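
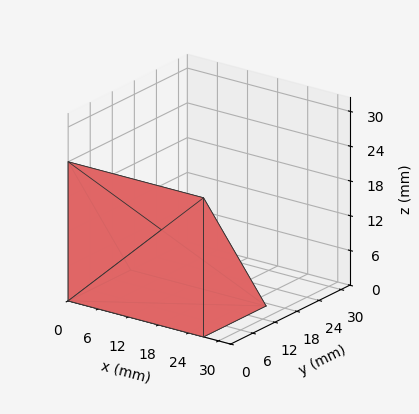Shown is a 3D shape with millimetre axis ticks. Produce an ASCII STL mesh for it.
Reading the render: the shape is a wedge (ramp): 27 × 17 mm base, rising to 24 mm along the y=0 edge and sloping linearly to z=0 at y=17 (dimensions read to the nearest mm from the axis ticks). For the STL, each face is triangulated and given an outward normal.

solid part
  facet normal 0.0000 0.0000 -1.0000
    outer loop
      vertex 27.000 17.000 0.000
      vertex 27.000 0.000 0.000
      vertex 0.000 0.000 0.000
    endloop
  endfacet
  facet normal 0.0000 0.0000 -1.0000
    outer loop
      vertex 0.000 17.000 0.000
      vertex 27.000 17.000 0.000
      vertex 0.000 0.000 0.000
    endloop
  endfacet
  facet normal 0.0000 -1.0000 0.0000
    outer loop
      vertex 0.000 0.000 0.000
      vertex 27.000 0.000 0.000
      vertex 27.000 0.000 24.000
    endloop
  endfacet
  facet normal 0.0000 -1.0000 0.0000
    outer loop
      vertex 0.000 0.000 0.000
      vertex 27.000 0.000 24.000
      vertex 0.000 0.000 24.000
    endloop
  endfacet
  facet normal 0.0000 0.8160 0.5780
    outer loop
      vertex 0.000 0.000 24.000
      vertex 27.000 0.000 24.000
      vertex 27.000 17.000 0.000
    endloop
  endfacet
  facet normal 0.0000 0.8160 0.5780
    outer loop
      vertex 0.000 0.000 24.000
      vertex 27.000 17.000 0.000
      vertex 0.000 17.000 0.000
    endloop
  endfacet
  facet normal -1.0000 0.0000 0.0000
    outer loop
      vertex 0.000 0.000 24.000
      vertex 0.000 17.000 0.000
      vertex 0.000 0.000 0.000
    endloop
  endfacet
  facet normal 1.0000 0.0000 0.0000
    outer loop
      vertex 27.000 0.000 0.000
      vertex 27.000 17.000 0.000
      vertex 27.000 0.000 24.000
    endloop
  endfacet
endsolid part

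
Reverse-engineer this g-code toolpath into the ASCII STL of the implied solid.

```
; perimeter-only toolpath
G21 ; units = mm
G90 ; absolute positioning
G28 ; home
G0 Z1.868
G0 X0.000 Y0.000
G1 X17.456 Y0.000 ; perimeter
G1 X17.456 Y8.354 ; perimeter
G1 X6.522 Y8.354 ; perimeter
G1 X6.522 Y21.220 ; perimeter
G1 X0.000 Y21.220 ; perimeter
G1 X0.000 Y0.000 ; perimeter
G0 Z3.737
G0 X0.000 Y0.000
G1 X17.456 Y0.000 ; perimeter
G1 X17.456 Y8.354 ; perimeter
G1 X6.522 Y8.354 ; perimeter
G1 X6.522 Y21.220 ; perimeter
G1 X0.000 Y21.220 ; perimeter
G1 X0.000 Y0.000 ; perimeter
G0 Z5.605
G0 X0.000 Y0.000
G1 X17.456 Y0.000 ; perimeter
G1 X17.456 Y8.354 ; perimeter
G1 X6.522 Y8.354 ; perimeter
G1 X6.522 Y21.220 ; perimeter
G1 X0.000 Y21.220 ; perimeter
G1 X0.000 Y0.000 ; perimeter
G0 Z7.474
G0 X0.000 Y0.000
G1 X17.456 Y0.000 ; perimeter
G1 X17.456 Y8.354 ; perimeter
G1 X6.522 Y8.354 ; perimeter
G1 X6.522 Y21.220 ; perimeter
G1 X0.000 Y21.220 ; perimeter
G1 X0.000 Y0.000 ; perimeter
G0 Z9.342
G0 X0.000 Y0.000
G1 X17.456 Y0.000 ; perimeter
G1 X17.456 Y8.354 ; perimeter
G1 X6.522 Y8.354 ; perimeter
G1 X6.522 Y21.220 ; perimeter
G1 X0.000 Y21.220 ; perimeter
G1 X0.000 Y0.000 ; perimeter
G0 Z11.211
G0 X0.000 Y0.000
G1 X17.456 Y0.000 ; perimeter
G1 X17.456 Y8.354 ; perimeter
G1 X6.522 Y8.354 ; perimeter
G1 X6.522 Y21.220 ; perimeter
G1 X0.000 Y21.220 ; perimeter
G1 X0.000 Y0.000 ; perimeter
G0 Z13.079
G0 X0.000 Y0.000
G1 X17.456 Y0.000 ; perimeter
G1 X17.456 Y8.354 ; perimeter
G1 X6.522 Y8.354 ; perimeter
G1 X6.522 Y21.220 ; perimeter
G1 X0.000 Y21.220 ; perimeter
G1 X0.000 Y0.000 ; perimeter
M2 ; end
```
solid part
  facet normal 0.0000 0.0000 -1.0000
    outer loop
      vertex 17.456 8.354 0.000
      vertex 17.456 0.000 0.000
      vertex 0.000 0.000 0.000
    endloop
  endfacet
  facet normal 0.0000 0.0000 -1.0000
    outer loop
      vertex 6.522 8.354 0.000
      vertex 17.456 8.354 0.000
      vertex 0.000 0.000 0.000
    endloop
  endfacet
  facet normal 0.0000 0.0000 -1.0000
    outer loop
      vertex 6.522 21.220 0.000
      vertex 6.522 8.354 0.000
      vertex 0.000 0.000 0.000
    endloop
  endfacet
  facet normal 0.0000 0.0000 -1.0000
    outer loop
      vertex 0.000 21.220 0.000
      vertex 6.522 21.220 0.000
      vertex 0.000 0.000 0.000
    endloop
  endfacet
  facet normal 0.0000 0.0000 1.0000
    outer loop
      vertex 0.000 0.000 13.079
      vertex 17.456 0.000 13.079
      vertex 17.456 8.354 13.079
    endloop
  endfacet
  facet normal 0.0000 0.0000 1.0000
    outer loop
      vertex 0.000 0.000 13.079
      vertex 17.456 8.354 13.079
      vertex 6.522 8.354 13.079
    endloop
  endfacet
  facet normal 0.0000 0.0000 1.0000
    outer loop
      vertex 0.000 0.000 13.079
      vertex 6.522 8.354 13.079
      vertex 6.522 21.220 13.079
    endloop
  endfacet
  facet normal 0.0000 0.0000 1.0000
    outer loop
      vertex 0.000 0.000 13.079
      vertex 6.522 21.220 13.079
      vertex 0.000 21.220 13.079
    endloop
  endfacet
  facet normal 0.0000 -1.0000 0.0000
    outer loop
      vertex 0.000 0.000 0.000
      vertex 17.456 0.000 0.000
      vertex 17.456 0.000 13.079
    endloop
  endfacet
  facet normal 0.0000 -1.0000 0.0000
    outer loop
      vertex 0.000 0.000 0.000
      vertex 17.456 0.000 13.079
      vertex 0.000 0.000 13.079
    endloop
  endfacet
  facet normal 1.0000 0.0000 0.0000
    outer loop
      vertex 17.456 0.000 0.000
      vertex 17.456 8.354 0.000
      vertex 17.456 8.354 13.079
    endloop
  endfacet
  facet normal 1.0000 0.0000 0.0000
    outer loop
      vertex 17.456 0.000 0.000
      vertex 17.456 8.354 13.079
      vertex 17.456 0.000 13.079
    endloop
  endfacet
  facet normal 0.0000 1.0000 0.0000
    outer loop
      vertex 17.456 8.354 0.000
      vertex 6.522 8.354 0.000
      vertex 6.522 8.354 13.079
    endloop
  endfacet
  facet normal 0.0000 1.0000 0.0000
    outer loop
      vertex 17.456 8.354 0.000
      vertex 6.522 8.354 13.079
      vertex 17.456 8.354 13.079
    endloop
  endfacet
  facet normal 1.0000 0.0000 0.0000
    outer loop
      vertex 6.522 8.354 0.000
      vertex 6.522 21.220 0.000
      vertex 6.522 21.220 13.079
    endloop
  endfacet
  facet normal 1.0000 0.0000 0.0000
    outer loop
      vertex 6.522 8.354 0.000
      vertex 6.522 21.220 13.079
      vertex 6.522 8.354 13.079
    endloop
  endfacet
  facet normal 0.0000 1.0000 0.0000
    outer loop
      vertex 6.522 21.220 0.000
      vertex 0.000 21.220 0.000
      vertex 0.000 21.220 13.079
    endloop
  endfacet
  facet normal 0.0000 1.0000 0.0000
    outer loop
      vertex 6.522 21.220 0.000
      vertex 0.000 21.220 13.079
      vertex 6.522 21.220 13.079
    endloop
  endfacet
  facet normal -1.0000 0.0000 0.0000
    outer loop
      vertex 0.000 21.220 0.000
      vertex 0.000 0.000 0.000
      vertex 0.000 0.000 13.079
    endloop
  endfacet
  facet normal -1.0000 0.0000 0.0000
    outer loop
      vertex 0.000 21.220 0.000
      vertex 0.000 0.000 13.079
      vertex 0.000 21.220 13.079
    endloop
  endfacet
endsolid part

The G0 Z moves step by Δz≈1.868 mm. Every layer's G1 loop is the same polygon, so the solid is a straight extrusion of it from z=0 to z≈13.1. Closing with flat bottom and top caps and triangulating gives 20 facets — an L-shaped prism: outer 17.5 × 21.2 mm, arm thicknesses ≈ 8.35 mm (horizontal) and 6.52 mm (vertical), extruded 13.1 mm in z.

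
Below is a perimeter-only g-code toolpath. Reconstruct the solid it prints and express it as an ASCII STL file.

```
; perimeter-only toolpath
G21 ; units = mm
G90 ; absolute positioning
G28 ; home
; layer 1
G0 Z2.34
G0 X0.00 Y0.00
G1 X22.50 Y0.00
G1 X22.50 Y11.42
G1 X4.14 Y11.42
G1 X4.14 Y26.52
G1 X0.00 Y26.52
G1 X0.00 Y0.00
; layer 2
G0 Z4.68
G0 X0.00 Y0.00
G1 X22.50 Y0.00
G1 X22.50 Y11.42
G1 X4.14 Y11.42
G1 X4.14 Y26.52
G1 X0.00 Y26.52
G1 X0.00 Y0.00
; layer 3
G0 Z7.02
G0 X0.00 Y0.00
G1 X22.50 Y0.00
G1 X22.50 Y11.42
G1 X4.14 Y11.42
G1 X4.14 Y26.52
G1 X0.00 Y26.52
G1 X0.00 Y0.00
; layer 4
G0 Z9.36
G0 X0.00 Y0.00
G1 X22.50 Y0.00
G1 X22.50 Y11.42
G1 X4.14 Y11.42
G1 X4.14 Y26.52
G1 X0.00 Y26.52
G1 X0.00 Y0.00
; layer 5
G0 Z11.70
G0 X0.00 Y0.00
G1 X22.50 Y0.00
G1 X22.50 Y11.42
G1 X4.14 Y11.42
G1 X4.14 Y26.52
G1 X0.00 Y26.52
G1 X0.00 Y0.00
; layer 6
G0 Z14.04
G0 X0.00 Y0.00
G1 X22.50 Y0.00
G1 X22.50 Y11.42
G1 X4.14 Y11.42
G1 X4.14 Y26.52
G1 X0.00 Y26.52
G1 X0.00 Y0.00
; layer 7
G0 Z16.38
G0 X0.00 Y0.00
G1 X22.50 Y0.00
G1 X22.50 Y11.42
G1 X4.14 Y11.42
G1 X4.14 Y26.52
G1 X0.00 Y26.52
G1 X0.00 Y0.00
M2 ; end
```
solid part
  facet normal 0.0000 0.0000 -1.0000
    outer loop
      vertex 22.50 11.42 0.00
      vertex 22.50 0.00 0.00
      vertex 0.00 0.00 0.00
    endloop
  endfacet
  facet normal 0.0000 0.0000 -1.0000
    outer loop
      vertex 4.14 11.42 0.00
      vertex 22.50 11.42 0.00
      vertex 0.00 0.00 0.00
    endloop
  endfacet
  facet normal 0.0000 0.0000 -1.0000
    outer loop
      vertex 4.14 26.52 0.00
      vertex 4.14 11.42 0.00
      vertex 0.00 0.00 0.00
    endloop
  endfacet
  facet normal 0.0000 0.0000 -1.0000
    outer loop
      vertex 0.00 26.52 0.00
      vertex 4.14 26.52 0.00
      vertex 0.00 0.00 0.00
    endloop
  endfacet
  facet normal 0.0000 0.0000 1.0000
    outer loop
      vertex 0.00 0.00 16.38
      vertex 22.50 0.00 16.38
      vertex 22.50 11.42 16.38
    endloop
  endfacet
  facet normal 0.0000 0.0000 1.0000
    outer loop
      vertex 0.00 0.00 16.38
      vertex 22.50 11.42 16.38
      vertex 4.14 11.42 16.38
    endloop
  endfacet
  facet normal 0.0000 0.0000 1.0000
    outer loop
      vertex 0.00 0.00 16.38
      vertex 4.14 11.42 16.38
      vertex 4.14 26.52 16.38
    endloop
  endfacet
  facet normal 0.0000 0.0000 1.0000
    outer loop
      vertex 0.00 0.00 16.38
      vertex 4.14 26.52 16.38
      vertex 0.00 26.52 16.38
    endloop
  endfacet
  facet normal 0.0000 -1.0000 0.0000
    outer loop
      vertex 0.00 0.00 0.00
      vertex 22.50 0.00 0.00
      vertex 22.50 0.00 16.38
    endloop
  endfacet
  facet normal 0.0000 -1.0000 0.0000
    outer loop
      vertex 0.00 0.00 0.00
      vertex 22.50 0.00 16.38
      vertex 0.00 0.00 16.38
    endloop
  endfacet
  facet normal 1.0000 0.0000 0.0000
    outer loop
      vertex 22.50 0.00 0.00
      vertex 22.50 11.42 0.00
      vertex 22.50 11.42 16.38
    endloop
  endfacet
  facet normal 1.0000 0.0000 0.0000
    outer loop
      vertex 22.50 0.00 0.00
      vertex 22.50 11.42 16.38
      vertex 22.50 0.00 16.38
    endloop
  endfacet
  facet normal 0.0000 1.0000 0.0000
    outer loop
      vertex 22.50 11.42 0.00
      vertex 4.14 11.42 0.00
      vertex 4.14 11.42 16.38
    endloop
  endfacet
  facet normal 0.0000 1.0000 0.0000
    outer loop
      vertex 22.50 11.42 0.00
      vertex 4.14 11.42 16.38
      vertex 22.50 11.42 16.38
    endloop
  endfacet
  facet normal 1.0000 0.0000 0.0000
    outer loop
      vertex 4.14 11.42 0.00
      vertex 4.14 26.52 0.00
      vertex 4.14 26.52 16.38
    endloop
  endfacet
  facet normal 1.0000 0.0000 0.0000
    outer loop
      vertex 4.14 11.42 0.00
      vertex 4.14 26.52 16.38
      vertex 4.14 11.42 16.38
    endloop
  endfacet
  facet normal 0.0000 1.0000 0.0000
    outer loop
      vertex 4.14 26.52 0.00
      vertex 0.00 26.52 0.00
      vertex 0.00 26.52 16.38
    endloop
  endfacet
  facet normal 0.0000 1.0000 0.0000
    outer loop
      vertex 4.14 26.52 0.00
      vertex 0.00 26.52 16.38
      vertex 4.14 26.52 16.38
    endloop
  endfacet
  facet normal -1.0000 0.0000 0.0000
    outer loop
      vertex 0.00 26.52 0.00
      vertex 0.00 0.00 0.00
      vertex 0.00 0.00 16.38
    endloop
  endfacet
  facet normal -1.0000 0.0000 0.0000
    outer loop
      vertex 0.00 26.52 0.00
      vertex 0.00 0.00 16.38
      vertex 0.00 26.52 16.38
    endloop
  endfacet
endsolid part

The G0 Z moves step by Δz≈2.34 mm. Every layer's G1 loop is the same polygon, so the solid is a straight extrusion of it from z=0 to z≈16.4. Closing with flat bottom and top caps and triangulating gives 20 facets — an L-shaped prism: outer 22.5 × 26.5 mm, arm thicknesses ≈ 11.4 mm (horizontal) and 4.14 mm (vertical), extruded 16.4 mm in z.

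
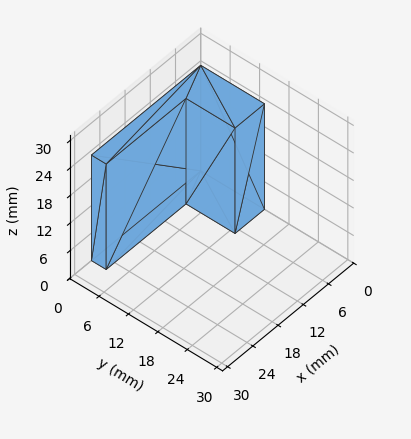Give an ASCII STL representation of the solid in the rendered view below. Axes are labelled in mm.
Reading the render: the shape is an L-shaped prism: outer 26 × 13 mm, arm thicknesses ≈ 3 mm (horizontal) and 7 mm (vertical), extruded 23 mm in z (dimensions read to the nearest mm from the axis ticks). For the STL, each face is triangulated and given an outward normal.

solid part
  facet normal 0.0000 0.0000 -1.0000
    outer loop
      vertex 26.0 3.0 0.0
      vertex 26.0 0.0 0.0
      vertex 0.0 0.0 0.0
    endloop
  endfacet
  facet normal 0.0000 0.0000 -1.0000
    outer loop
      vertex 7.0 3.0 0.0
      vertex 26.0 3.0 0.0
      vertex 0.0 0.0 0.0
    endloop
  endfacet
  facet normal 0.0000 0.0000 -1.0000
    outer loop
      vertex 7.0 13.0 0.0
      vertex 7.0 3.0 0.0
      vertex 0.0 0.0 0.0
    endloop
  endfacet
  facet normal 0.0000 0.0000 -1.0000
    outer loop
      vertex 0.0 13.0 0.0
      vertex 7.0 13.0 0.0
      vertex 0.0 0.0 0.0
    endloop
  endfacet
  facet normal 0.0000 0.0000 1.0000
    outer loop
      vertex 0.0 0.0 23.0
      vertex 26.0 0.0 23.0
      vertex 26.0 3.0 23.0
    endloop
  endfacet
  facet normal 0.0000 0.0000 1.0000
    outer loop
      vertex 0.0 0.0 23.0
      vertex 26.0 3.0 23.0
      vertex 7.0 3.0 23.0
    endloop
  endfacet
  facet normal 0.0000 0.0000 1.0000
    outer loop
      vertex 0.0 0.0 23.0
      vertex 7.0 3.0 23.0
      vertex 7.0 13.0 23.0
    endloop
  endfacet
  facet normal 0.0000 0.0000 1.0000
    outer loop
      vertex 0.0 0.0 23.0
      vertex 7.0 13.0 23.0
      vertex 0.0 13.0 23.0
    endloop
  endfacet
  facet normal 0.0000 -1.0000 0.0000
    outer loop
      vertex 0.0 0.0 0.0
      vertex 26.0 0.0 0.0
      vertex 26.0 0.0 23.0
    endloop
  endfacet
  facet normal 0.0000 -1.0000 0.0000
    outer loop
      vertex 0.0 0.0 0.0
      vertex 26.0 0.0 23.0
      vertex 0.0 0.0 23.0
    endloop
  endfacet
  facet normal 1.0000 0.0000 0.0000
    outer loop
      vertex 26.0 0.0 0.0
      vertex 26.0 3.0 0.0
      vertex 26.0 3.0 23.0
    endloop
  endfacet
  facet normal 1.0000 0.0000 0.0000
    outer loop
      vertex 26.0 0.0 0.0
      vertex 26.0 3.0 23.0
      vertex 26.0 0.0 23.0
    endloop
  endfacet
  facet normal 0.0000 1.0000 0.0000
    outer loop
      vertex 26.0 3.0 0.0
      vertex 7.0 3.0 0.0
      vertex 7.0 3.0 23.0
    endloop
  endfacet
  facet normal 0.0000 1.0000 0.0000
    outer loop
      vertex 26.0 3.0 0.0
      vertex 7.0 3.0 23.0
      vertex 26.0 3.0 23.0
    endloop
  endfacet
  facet normal 1.0000 0.0000 0.0000
    outer loop
      vertex 7.0 3.0 0.0
      vertex 7.0 13.0 0.0
      vertex 7.0 13.0 23.0
    endloop
  endfacet
  facet normal 1.0000 0.0000 0.0000
    outer loop
      vertex 7.0 3.0 0.0
      vertex 7.0 13.0 23.0
      vertex 7.0 3.0 23.0
    endloop
  endfacet
  facet normal 0.0000 1.0000 0.0000
    outer loop
      vertex 7.0 13.0 0.0
      vertex 0.0 13.0 0.0
      vertex 0.0 13.0 23.0
    endloop
  endfacet
  facet normal 0.0000 1.0000 0.0000
    outer loop
      vertex 7.0 13.0 0.0
      vertex 0.0 13.0 23.0
      vertex 7.0 13.0 23.0
    endloop
  endfacet
  facet normal -1.0000 0.0000 0.0000
    outer loop
      vertex 0.0 13.0 0.0
      vertex 0.0 0.0 0.0
      vertex 0.0 0.0 23.0
    endloop
  endfacet
  facet normal -1.0000 0.0000 0.0000
    outer loop
      vertex 0.0 13.0 0.0
      vertex 0.0 0.0 23.0
      vertex 0.0 13.0 23.0
    endloop
  endfacet
endsolid part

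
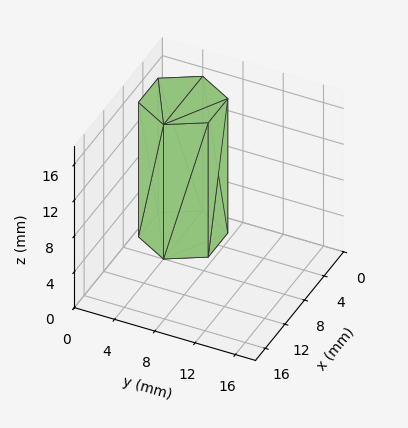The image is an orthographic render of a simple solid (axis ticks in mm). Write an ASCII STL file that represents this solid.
Reading the render: the shape is a regular 6-sided prism (a cylinder approximated with 6 flat sides), circumscribed radius ≈ 4 mm, height ≈ 15 mm (dimensions read to the nearest mm from the axis ticks). For the STL, each face is triangulated and given an outward normal.

solid part
  facet normal 0.0000 0.0000 -1.0000
    outer loop
      vertex 2.000 7.464 0.000
      vertex 6.000 7.464 0.000
      vertex 8.000 4.000 0.000
    endloop
  endfacet
  facet normal 0.0000 0.0000 -1.0000
    outer loop
      vertex 0.000 4.000 0.000
      vertex 2.000 7.464 0.000
      vertex 8.000 4.000 0.000
    endloop
  endfacet
  facet normal 0.0000 0.0000 -1.0000
    outer loop
      vertex 2.000 0.536 0.000
      vertex 0.000 4.000 0.000
      vertex 8.000 4.000 0.000
    endloop
  endfacet
  facet normal 0.0000 0.0000 -1.0000
    outer loop
      vertex 6.000 0.536 0.000
      vertex 2.000 0.536 0.000
      vertex 8.000 4.000 0.000
    endloop
  endfacet
  facet normal 0.0000 0.0000 1.0000
    outer loop
      vertex 8.000 4.000 15.000
      vertex 6.000 7.464 15.000
      vertex 2.000 7.464 15.000
    endloop
  endfacet
  facet normal 0.0000 0.0000 1.0000
    outer loop
      vertex 8.000 4.000 15.000
      vertex 2.000 7.464 15.000
      vertex 0.000 4.000 15.000
    endloop
  endfacet
  facet normal 0.0000 0.0000 1.0000
    outer loop
      vertex 8.000 4.000 15.000
      vertex 0.000 4.000 15.000
      vertex 2.000 0.536 15.000
    endloop
  endfacet
  facet normal 0.0000 0.0000 1.0000
    outer loop
      vertex 8.000 4.000 15.000
      vertex 2.000 0.536 15.000
      vertex 6.000 0.536 15.000
    endloop
  endfacet
  facet normal 0.8660 0.5000 0.0000
    outer loop
      vertex 8.000 4.000 0.000
      vertex 6.000 7.464 0.000
      vertex 6.000 7.464 15.000
    endloop
  endfacet
  facet normal 0.8660 0.5000 0.0000
    outer loop
      vertex 8.000 4.000 0.000
      vertex 6.000 7.464 15.000
      vertex 8.000 4.000 15.000
    endloop
  endfacet
  facet normal 0.0000 1.0000 0.0000
    outer loop
      vertex 6.000 7.464 0.000
      vertex 2.000 7.464 0.000
      vertex 2.000 7.464 15.000
    endloop
  endfacet
  facet normal 0.0000 1.0000 0.0000
    outer loop
      vertex 6.000 7.464 0.000
      vertex 2.000 7.464 15.000
      vertex 6.000 7.464 15.000
    endloop
  endfacet
  facet normal -0.8660 0.5000 0.0000
    outer loop
      vertex 2.000 7.464 0.000
      vertex 0.000 4.000 0.000
      vertex 0.000 4.000 15.000
    endloop
  endfacet
  facet normal -0.8660 0.5000 0.0000
    outer loop
      vertex 2.000 7.464 0.000
      vertex 0.000 4.000 15.000
      vertex 2.000 7.464 15.000
    endloop
  endfacet
  facet normal -0.8660 -0.5000 0.0000
    outer loop
      vertex 0.000 4.000 0.000
      vertex 2.000 0.536 0.000
      vertex 2.000 0.536 15.000
    endloop
  endfacet
  facet normal -0.8660 -0.5000 0.0000
    outer loop
      vertex 0.000 4.000 0.000
      vertex 2.000 0.536 15.000
      vertex 0.000 4.000 15.000
    endloop
  endfacet
  facet normal 0.0000 -1.0000 0.0000
    outer loop
      vertex 2.000 0.536 0.000
      vertex 6.000 0.536 0.000
      vertex 6.000 0.536 15.000
    endloop
  endfacet
  facet normal 0.0000 -1.0000 0.0000
    outer loop
      vertex 2.000 0.536 0.000
      vertex 6.000 0.536 15.000
      vertex 2.000 0.536 15.000
    endloop
  endfacet
  facet normal 0.8660 -0.5000 0.0000
    outer loop
      vertex 6.000 0.536 0.000
      vertex 8.000 4.000 0.000
      vertex 8.000 4.000 15.000
    endloop
  endfacet
  facet normal 0.8660 -0.5000 0.0000
    outer loop
      vertex 6.000 0.536 0.000
      vertex 8.000 4.000 15.000
      vertex 6.000 0.536 15.000
    endloop
  endfacet
endsolid part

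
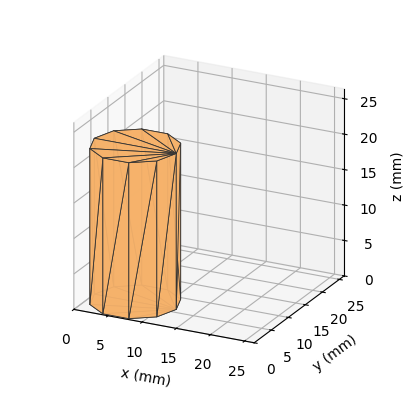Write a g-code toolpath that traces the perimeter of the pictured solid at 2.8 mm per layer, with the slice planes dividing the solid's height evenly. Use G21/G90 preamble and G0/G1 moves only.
Reading the render: the shape is a regular 10-sided prism (a cylinder approximated with 10 flat sides), circumscribed radius ≈ 6 mm, height ≈ 22 mm (dimensions read to the nearest mm from the axis ticks). For the g-code, the solid's height is divided into equal slices at the stated Δz and each level perimeter traced with G1 moves after a G0 lift.

; perimeter-only toolpath
G21 ; units = mm
G90 ; absolute positioning
G28 ; home
; layer 1
G0 Z2.8
G0 X12.0 Y6.0
G1 X10.9 Y9.5
G1 X7.9 Y11.7
G1 X4.1 Y11.7
G1 X1.1 Y9.5
G1 X0.0 Y6.0
G1 X1.1 Y2.5
G1 X4.1 Y0.3
G1 X7.9 Y0.3
G1 X10.9 Y2.5
G1 X12.0 Y6.0
; layer 2
G0 Z5.5
G0 X12.0 Y6.0
G1 X10.9 Y9.5
G1 X7.9 Y11.7
G1 X4.1 Y11.7
G1 X1.1 Y9.5
G1 X0.0 Y6.0
G1 X1.1 Y2.5
G1 X4.1 Y0.3
G1 X7.9 Y0.3
G1 X10.9 Y2.5
G1 X12.0 Y6.0
; layer 3
G0 Z8.2
G0 X12.0 Y6.0
G1 X10.9 Y9.5
G1 X7.9 Y11.7
G1 X4.1 Y11.7
G1 X1.1 Y9.5
G1 X0.0 Y6.0
G1 X1.1 Y2.5
G1 X4.1 Y0.3
G1 X7.9 Y0.3
G1 X10.9 Y2.5
G1 X12.0 Y6.0
; layer 4
G0 Z11.0
G0 X12.0 Y6.0
G1 X10.9 Y9.5
G1 X7.9 Y11.7
G1 X4.1 Y11.7
G1 X1.1 Y9.5
G1 X0.0 Y6.0
G1 X1.1 Y2.5
G1 X4.1 Y0.3
G1 X7.9 Y0.3
G1 X10.9 Y2.5
G1 X12.0 Y6.0
; layer 5
G0 Z13.8
G0 X12.0 Y6.0
G1 X10.9 Y9.5
G1 X7.9 Y11.7
G1 X4.1 Y11.7
G1 X1.1 Y9.5
G1 X0.0 Y6.0
G1 X1.1 Y2.5
G1 X4.1 Y0.3
G1 X7.9 Y0.3
G1 X10.9 Y2.5
G1 X12.0 Y6.0
; layer 6
G0 Z16.5
G0 X12.0 Y6.0
G1 X10.9 Y9.5
G1 X7.9 Y11.7
G1 X4.1 Y11.7
G1 X1.1 Y9.5
G1 X0.0 Y6.0
G1 X1.1 Y2.5
G1 X4.1 Y0.3
G1 X7.9 Y0.3
G1 X10.9 Y2.5
G1 X12.0 Y6.0
; layer 7
G0 Z19.2
G0 X12.0 Y6.0
G1 X10.9 Y9.5
G1 X7.9 Y11.7
G1 X4.1 Y11.7
G1 X1.1 Y9.5
G1 X0.0 Y6.0
G1 X1.1 Y2.5
G1 X4.1 Y0.3
G1 X7.9 Y0.3
G1 X10.9 Y2.5
G1 X12.0 Y6.0
; layer 8
G0 Z22.0
G0 X12.0 Y6.0
G1 X10.9 Y9.5
G1 X7.9 Y11.7
G1 X4.1 Y11.7
G1 X1.1 Y9.5
G1 X0.0 Y6.0
G1 X1.1 Y2.5
G1 X4.1 Y0.3
G1 X7.9 Y0.3
G1 X10.9 Y2.5
G1 X12.0 Y6.0
M2 ; end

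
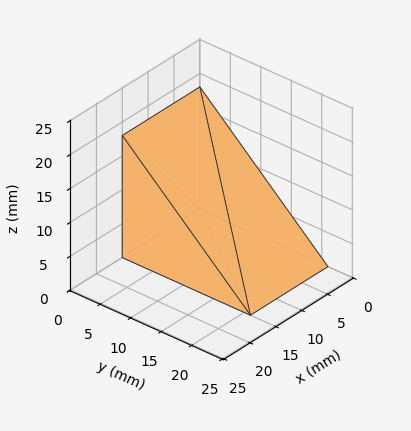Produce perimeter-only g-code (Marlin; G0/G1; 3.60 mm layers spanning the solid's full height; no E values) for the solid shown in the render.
Reading the render: the shape is a wedge (ramp): 15 × 21 mm base, rising to 18 mm along the y=0 edge and sloping linearly to z=0 at y=21 (dimensions read to the nearest mm from the axis ticks). For the g-code, the solid's height is divided into equal slices at the stated Δz and each level perimeter traced with G1 moves after a G0 lift.

; perimeter-only toolpath
G21 ; units = mm
G90 ; absolute positioning
G28 ; home
; layer 1
G0 Z3.60
G0 X0.00 Y0.00
G1 X15.00 Y0.00
G1 X15.00 Y16.80
G1 X0.00 Y16.80
G1 X0.00 Y0.00
; layer 2
G0 Z7.20
G0 X0.00 Y0.00
G1 X15.00 Y0.00
G1 X15.00 Y12.60
G1 X0.00 Y12.60
G1 X0.00 Y0.00
; layer 3
G0 Z10.80
G0 X0.00 Y0.00
G1 X15.00 Y0.00
G1 X15.00 Y8.40
G1 X0.00 Y8.40
G1 X0.00 Y0.00
; layer 4
G0 Z14.40
G0 X0.00 Y0.00
G1 X15.00 Y0.00
G1 X15.00 Y4.20
G1 X0.00 Y4.20
G1 X0.00 Y0.00
M2 ; end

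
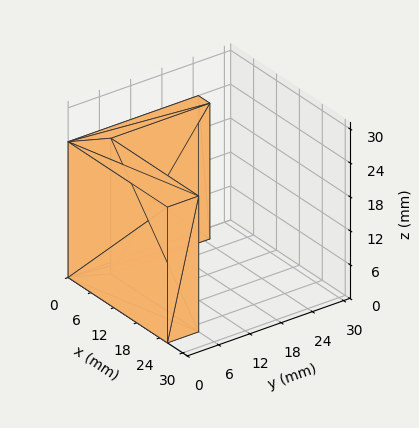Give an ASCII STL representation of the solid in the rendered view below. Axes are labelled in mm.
Reading the render: the shape is an L-shaped prism: outer 26 × 25 mm, arm thicknesses ≈ 6 mm (horizontal) and 3 mm (vertical), extruded 24 mm in z (dimensions read to the nearest mm from the axis ticks). For the STL, each face is triangulated and given an outward normal.

solid part
  facet normal 0.0000 0.0000 -1.0000
    outer loop
      vertex 26.000 6.000 0.000
      vertex 26.000 0.000 0.000
      vertex 0.000 0.000 0.000
    endloop
  endfacet
  facet normal 0.0000 0.0000 -1.0000
    outer loop
      vertex 3.000 6.000 0.000
      vertex 26.000 6.000 0.000
      vertex 0.000 0.000 0.000
    endloop
  endfacet
  facet normal 0.0000 0.0000 -1.0000
    outer loop
      vertex 3.000 25.000 0.000
      vertex 3.000 6.000 0.000
      vertex 0.000 0.000 0.000
    endloop
  endfacet
  facet normal 0.0000 0.0000 -1.0000
    outer loop
      vertex 0.000 25.000 0.000
      vertex 3.000 25.000 0.000
      vertex 0.000 0.000 0.000
    endloop
  endfacet
  facet normal 0.0000 0.0000 1.0000
    outer loop
      vertex 0.000 0.000 24.000
      vertex 26.000 0.000 24.000
      vertex 26.000 6.000 24.000
    endloop
  endfacet
  facet normal 0.0000 0.0000 1.0000
    outer loop
      vertex 0.000 0.000 24.000
      vertex 26.000 6.000 24.000
      vertex 3.000 6.000 24.000
    endloop
  endfacet
  facet normal 0.0000 0.0000 1.0000
    outer loop
      vertex 0.000 0.000 24.000
      vertex 3.000 6.000 24.000
      vertex 3.000 25.000 24.000
    endloop
  endfacet
  facet normal 0.0000 0.0000 1.0000
    outer loop
      vertex 0.000 0.000 24.000
      vertex 3.000 25.000 24.000
      vertex 0.000 25.000 24.000
    endloop
  endfacet
  facet normal 0.0000 -1.0000 0.0000
    outer loop
      vertex 0.000 0.000 0.000
      vertex 26.000 0.000 0.000
      vertex 26.000 0.000 24.000
    endloop
  endfacet
  facet normal 0.0000 -1.0000 0.0000
    outer loop
      vertex 0.000 0.000 0.000
      vertex 26.000 0.000 24.000
      vertex 0.000 0.000 24.000
    endloop
  endfacet
  facet normal 1.0000 0.0000 0.0000
    outer loop
      vertex 26.000 0.000 0.000
      vertex 26.000 6.000 0.000
      vertex 26.000 6.000 24.000
    endloop
  endfacet
  facet normal 1.0000 0.0000 0.0000
    outer loop
      vertex 26.000 0.000 0.000
      vertex 26.000 6.000 24.000
      vertex 26.000 0.000 24.000
    endloop
  endfacet
  facet normal 0.0000 1.0000 0.0000
    outer loop
      vertex 26.000 6.000 0.000
      vertex 3.000 6.000 0.000
      vertex 3.000 6.000 24.000
    endloop
  endfacet
  facet normal 0.0000 1.0000 0.0000
    outer loop
      vertex 26.000 6.000 0.000
      vertex 3.000 6.000 24.000
      vertex 26.000 6.000 24.000
    endloop
  endfacet
  facet normal 1.0000 0.0000 0.0000
    outer loop
      vertex 3.000 6.000 0.000
      vertex 3.000 25.000 0.000
      vertex 3.000 25.000 24.000
    endloop
  endfacet
  facet normal 1.0000 0.0000 0.0000
    outer loop
      vertex 3.000 6.000 0.000
      vertex 3.000 25.000 24.000
      vertex 3.000 6.000 24.000
    endloop
  endfacet
  facet normal 0.0000 1.0000 0.0000
    outer loop
      vertex 3.000 25.000 0.000
      vertex 0.000 25.000 0.000
      vertex 0.000 25.000 24.000
    endloop
  endfacet
  facet normal 0.0000 1.0000 0.0000
    outer loop
      vertex 3.000 25.000 0.000
      vertex 0.000 25.000 24.000
      vertex 3.000 25.000 24.000
    endloop
  endfacet
  facet normal -1.0000 0.0000 0.0000
    outer loop
      vertex 0.000 25.000 0.000
      vertex 0.000 0.000 0.000
      vertex 0.000 0.000 24.000
    endloop
  endfacet
  facet normal -1.0000 0.0000 0.0000
    outer loop
      vertex 0.000 25.000 0.000
      vertex 0.000 0.000 24.000
      vertex 0.000 25.000 24.000
    endloop
  endfacet
endsolid part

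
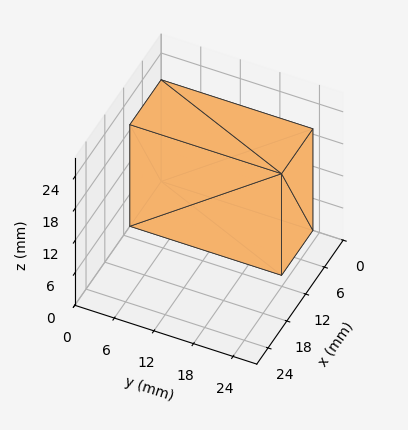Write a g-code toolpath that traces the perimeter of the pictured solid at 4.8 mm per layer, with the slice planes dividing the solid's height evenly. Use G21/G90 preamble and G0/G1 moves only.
Reading the render: the shape is a rectangular box, roughly 10 × 23 mm footprint and 19 mm tall (dimensions read to the nearest mm from the axis ticks). For the g-code, the solid's height is divided into equal slices at the stated Δz and each level perimeter traced with G1 moves after a G0 lift.

; perimeter-only toolpath
G21 ; units = mm
G90 ; absolute positioning
G28 ; home
; layer 1
G0 Z4.8
G0 X0.0 Y0.0
G1 X10.0 Y0.0
G1 X10.0 Y23.0
G1 X0.0 Y23.0
G1 X0.0 Y0.0
; layer 2
G0 Z9.5
G0 X0.0 Y0.0
G1 X10.0 Y0.0
G1 X10.0 Y23.0
G1 X0.0 Y23.0
G1 X0.0 Y0.0
; layer 3
G0 Z14.2
G0 X0.0 Y0.0
G1 X10.0 Y0.0
G1 X10.0 Y23.0
G1 X0.0 Y23.0
G1 X0.0 Y0.0
; layer 4
G0 Z19.0
G0 X0.0 Y0.0
G1 X10.0 Y0.0
G1 X10.0 Y23.0
G1 X0.0 Y23.0
G1 X0.0 Y0.0
M2 ; end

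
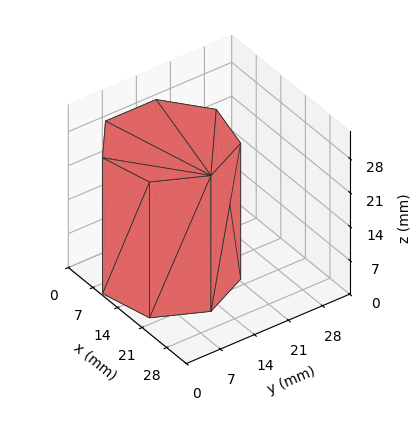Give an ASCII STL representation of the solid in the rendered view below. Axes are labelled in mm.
Reading the render: the shape is a regular 7-sided prism (a cylinder approximated with 7 flat sides), circumscribed radius ≈ 12 mm, height ≈ 28 mm (dimensions read to the nearest mm from the axis ticks). For the STL, each face is triangulated and given an outward normal.

solid part
  facet normal 0.0000 0.0000 -1.0000
    outer loop
      vertex 9.330 23.699 0.000
      vertex 19.482 21.382 0.000
      vertex 24.000 12.000 0.000
    endloop
  endfacet
  facet normal 0.0000 0.0000 -1.0000
    outer loop
      vertex 1.188 17.207 0.000
      vertex 9.330 23.699 0.000
      vertex 24.000 12.000 0.000
    endloop
  endfacet
  facet normal 0.0000 0.0000 -1.0000
    outer loop
      vertex 1.188 6.793 0.000
      vertex 1.188 17.207 0.000
      vertex 24.000 12.000 0.000
    endloop
  endfacet
  facet normal 0.0000 0.0000 -1.0000
    outer loop
      vertex 9.330 0.301 0.000
      vertex 1.188 6.793 0.000
      vertex 24.000 12.000 0.000
    endloop
  endfacet
  facet normal 0.0000 0.0000 -1.0000
    outer loop
      vertex 19.482 2.618 0.000
      vertex 9.330 0.301 0.000
      vertex 24.000 12.000 0.000
    endloop
  endfacet
  facet normal 0.0000 0.0000 1.0000
    outer loop
      vertex 24.000 12.000 28.000
      vertex 19.482 21.382 28.000
      vertex 9.330 23.699 28.000
    endloop
  endfacet
  facet normal 0.0000 0.0000 1.0000
    outer loop
      vertex 24.000 12.000 28.000
      vertex 9.330 23.699 28.000
      vertex 1.188 17.207 28.000
    endloop
  endfacet
  facet normal 0.0000 0.0000 1.0000
    outer loop
      vertex 24.000 12.000 28.000
      vertex 1.188 17.207 28.000
      vertex 1.188 6.793 28.000
    endloop
  endfacet
  facet normal 0.0000 0.0000 1.0000
    outer loop
      vertex 24.000 12.000 28.000
      vertex 1.188 6.793 28.000
      vertex 9.330 0.301 28.000
    endloop
  endfacet
  facet normal 0.0000 0.0000 1.0000
    outer loop
      vertex 24.000 12.000 28.000
      vertex 9.330 0.301 28.000
      vertex 19.482 2.618 28.000
    endloop
  endfacet
  facet normal 0.9010 0.4339 0.0000
    outer loop
      vertex 24.000 12.000 0.000
      vertex 19.482 21.382 0.000
      vertex 19.482 21.382 28.000
    endloop
  endfacet
  facet normal 0.9010 0.4339 0.0000
    outer loop
      vertex 24.000 12.000 0.000
      vertex 19.482 21.382 28.000
      vertex 24.000 12.000 28.000
    endloop
  endfacet
  facet normal 0.2225 0.9749 0.0000
    outer loop
      vertex 19.482 21.382 0.000
      vertex 9.330 23.699 0.000
      vertex 9.330 23.699 28.000
    endloop
  endfacet
  facet normal 0.2225 0.9749 0.0000
    outer loop
      vertex 19.482 21.382 0.000
      vertex 9.330 23.699 28.000
      vertex 19.482 21.382 28.000
    endloop
  endfacet
  facet normal -0.6234 0.7819 0.0000
    outer loop
      vertex 9.330 23.699 0.000
      vertex 1.188 17.207 0.000
      vertex 1.188 17.207 28.000
    endloop
  endfacet
  facet normal -0.6234 0.7819 0.0000
    outer loop
      vertex 9.330 23.699 0.000
      vertex 1.188 17.207 28.000
      vertex 9.330 23.699 28.000
    endloop
  endfacet
  facet normal -1.0000 0.0000 0.0000
    outer loop
      vertex 1.188 17.207 0.000
      vertex 1.188 6.793 0.000
      vertex 1.188 6.793 28.000
    endloop
  endfacet
  facet normal -1.0000 0.0000 0.0000
    outer loop
      vertex 1.188 17.207 0.000
      vertex 1.188 6.793 28.000
      vertex 1.188 17.207 28.000
    endloop
  endfacet
  facet normal -0.6234 -0.7819 0.0000
    outer loop
      vertex 1.188 6.793 0.000
      vertex 9.330 0.301 0.000
      vertex 9.330 0.301 28.000
    endloop
  endfacet
  facet normal -0.6234 -0.7819 0.0000
    outer loop
      vertex 1.188 6.793 0.000
      vertex 9.330 0.301 28.000
      vertex 1.188 6.793 28.000
    endloop
  endfacet
  facet normal 0.2225 -0.9749 0.0000
    outer loop
      vertex 9.330 0.301 0.000
      vertex 19.482 2.618 0.000
      vertex 19.482 2.618 28.000
    endloop
  endfacet
  facet normal 0.2225 -0.9749 0.0000
    outer loop
      vertex 9.330 0.301 0.000
      vertex 19.482 2.618 28.000
      vertex 9.330 0.301 28.000
    endloop
  endfacet
  facet normal 0.9010 -0.4339 0.0000
    outer loop
      vertex 19.482 2.618 0.000
      vertex 24.000 12.000 0.000
      vertex 24.000 12.000 28.000
    endloop
  endfacet
  facet normal 0.9010 -0.4339 0.0000
    outer loop
      vertex 19.482 2.618 0.000
      vertex 24.000 12.000 28.000
      vertex 19.482 2.618 28.000
    endloop
  endfacet
endsolid part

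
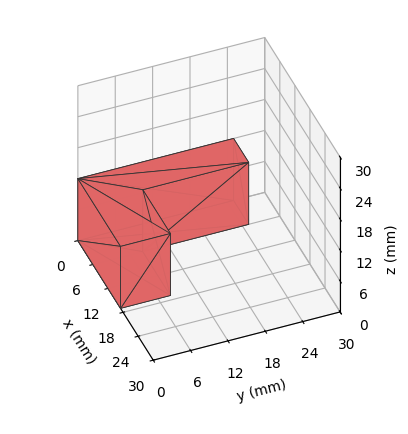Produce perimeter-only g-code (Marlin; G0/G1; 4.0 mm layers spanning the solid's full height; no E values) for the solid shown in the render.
Reading the render: the shape is an L-shaped prism: outer 17 × 25 mm, arm thicknesses ≈ 8 mm (horizontal) and 6 mm (vertical), extruded 12 mm in z (dimensions read to the nearest mm from the axis ticks). For the g-code, the solid's height is divided into equal slices at the stated Δz and each level perimeter traced with G1 moves after a G0 lift.

; perimeter-only toolpath
G21 ; units = mm
G90 ; absolute positioning
G28 ; home
; layer 1
G0 Z4.0
G0 X0.0 Y0.0
G1 X17.0 Y0.0
G1 X17.0 Y8.0
G1 X6.0 Y8.0
G1 X6.0 Y25.0
G1 X0.0 Y25.0
G1 X0.0 Y0.0
; layer 2
G0 Z8.0
G0 X0.0 Y0.0
G1 X17.0 Y0.0
G1 X17.0 Y8.0
G1 X6.0 Y8.0
G1 X6.0 Y25.0
G1 X0.0 Y25.0
G1 X0.0 Y0.0
; layer 3
G0 Z12.0
G0 X0.0 Y0.0
G1 X17.0 Y0.0
G1 X17.0 Y8.0
G1 X6.0 Y8.0
G1 X6.0 Y25.0
G1 X0.0 Y25.0
G1 X0.0 Y0.0
M2 ; end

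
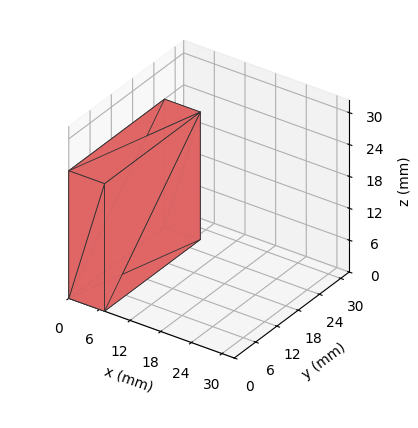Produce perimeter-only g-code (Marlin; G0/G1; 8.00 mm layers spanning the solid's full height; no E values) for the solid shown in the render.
Reading the render: the shape is a rectangular box, roughly 7 × 27 mm footprint and 24 mm tall (dimensions read to the nearest mm from the axis ticks). For the g-code, the solid's height is divided into equal slices at the stated Δz and each level perimeter traced with G1 moves after a G0 lift.

; perimeter-only toolpath
G21 ; units = mm
G90 ; absolute positioning
G28 ; home
; layer 1
G0 Z8.00
G0 X0.00 Y0.00
G1 X7.00 Y0.00
G1 X7.00 Y27.00
G1 X0.00 Y27.00
G1 X0.00 Y0.00
; layer 2
G0 Z16.00
G0 X0.00 Y0.00
G1 X7.00 Y0.00
G1 X7.00 Y27.00
G1 X0.00 Y27.00
G1 X0.00 Y0.00
; layer 3
G0 Z24.00
G0 X0.00 Y0.00
G1 X7.00 Y0.00
G1 X7.00 Y27.00
G1 X0.00 Y27.00
G1 X0.00 Y0.00
M2 ; end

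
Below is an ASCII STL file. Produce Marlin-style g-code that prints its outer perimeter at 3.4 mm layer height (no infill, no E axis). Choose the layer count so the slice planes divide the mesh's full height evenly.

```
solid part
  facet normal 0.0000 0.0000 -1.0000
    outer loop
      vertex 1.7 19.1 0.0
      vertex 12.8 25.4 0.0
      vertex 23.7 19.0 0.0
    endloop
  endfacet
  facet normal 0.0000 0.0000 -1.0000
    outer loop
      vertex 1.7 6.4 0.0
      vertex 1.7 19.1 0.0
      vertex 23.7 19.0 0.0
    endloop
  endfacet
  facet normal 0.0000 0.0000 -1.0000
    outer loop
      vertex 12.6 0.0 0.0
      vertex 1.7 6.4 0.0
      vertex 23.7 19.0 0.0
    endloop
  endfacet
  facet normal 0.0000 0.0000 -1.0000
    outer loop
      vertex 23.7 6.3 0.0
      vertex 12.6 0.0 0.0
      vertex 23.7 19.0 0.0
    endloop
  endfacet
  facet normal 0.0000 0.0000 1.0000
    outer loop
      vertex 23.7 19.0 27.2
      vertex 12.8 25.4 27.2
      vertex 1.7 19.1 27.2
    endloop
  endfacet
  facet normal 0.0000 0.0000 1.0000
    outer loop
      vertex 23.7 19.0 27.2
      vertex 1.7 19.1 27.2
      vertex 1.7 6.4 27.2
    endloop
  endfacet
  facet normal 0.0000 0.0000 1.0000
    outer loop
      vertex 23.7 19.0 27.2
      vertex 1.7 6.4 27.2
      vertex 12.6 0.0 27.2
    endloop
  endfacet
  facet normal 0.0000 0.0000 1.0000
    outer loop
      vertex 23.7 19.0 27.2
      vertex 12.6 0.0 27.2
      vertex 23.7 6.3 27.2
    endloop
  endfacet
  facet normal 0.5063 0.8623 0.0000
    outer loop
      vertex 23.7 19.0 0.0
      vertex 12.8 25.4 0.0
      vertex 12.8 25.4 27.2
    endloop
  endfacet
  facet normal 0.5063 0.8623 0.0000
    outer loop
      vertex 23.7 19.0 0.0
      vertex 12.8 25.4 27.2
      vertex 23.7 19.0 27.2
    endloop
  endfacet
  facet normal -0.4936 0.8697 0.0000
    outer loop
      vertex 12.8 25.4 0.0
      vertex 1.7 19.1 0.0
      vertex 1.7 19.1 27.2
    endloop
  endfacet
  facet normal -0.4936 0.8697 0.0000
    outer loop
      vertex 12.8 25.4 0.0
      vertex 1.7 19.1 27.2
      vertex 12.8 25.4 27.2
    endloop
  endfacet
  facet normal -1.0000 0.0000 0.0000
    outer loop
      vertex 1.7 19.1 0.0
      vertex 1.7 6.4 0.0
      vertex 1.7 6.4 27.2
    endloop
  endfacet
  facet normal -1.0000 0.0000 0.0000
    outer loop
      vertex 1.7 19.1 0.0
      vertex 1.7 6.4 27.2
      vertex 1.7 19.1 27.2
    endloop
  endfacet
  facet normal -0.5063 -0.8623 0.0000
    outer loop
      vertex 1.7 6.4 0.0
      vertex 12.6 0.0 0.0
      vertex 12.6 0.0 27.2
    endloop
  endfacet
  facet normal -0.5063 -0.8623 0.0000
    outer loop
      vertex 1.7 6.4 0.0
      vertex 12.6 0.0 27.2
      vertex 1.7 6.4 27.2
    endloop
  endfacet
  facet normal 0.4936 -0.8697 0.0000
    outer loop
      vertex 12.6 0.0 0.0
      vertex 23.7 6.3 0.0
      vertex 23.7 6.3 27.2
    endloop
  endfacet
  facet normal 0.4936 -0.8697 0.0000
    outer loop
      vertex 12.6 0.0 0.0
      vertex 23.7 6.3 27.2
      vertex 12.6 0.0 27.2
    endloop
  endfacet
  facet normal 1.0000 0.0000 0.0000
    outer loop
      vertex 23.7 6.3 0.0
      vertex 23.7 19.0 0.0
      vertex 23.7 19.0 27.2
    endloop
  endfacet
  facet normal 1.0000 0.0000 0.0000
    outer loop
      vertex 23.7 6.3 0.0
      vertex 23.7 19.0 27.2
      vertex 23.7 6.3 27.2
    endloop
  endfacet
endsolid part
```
; perimeter-only toolpath
G21 ; units = mm
G90 ; absolute positioning
G28 ; home
; layer 1
G0 Z3.4
G0 X23.7 Y19.0
G1 X12.8 Y25.4
G1 X1.7 Y19.1
G1 X1.7 Y6.4
G1 X12.6 Y0.0
G1 X23.7 Y6.3
G1 X23.7 Y19.0
; layer 2
G0 Z6.8
G0 X23.7 Y19.0
G1 X12.8 Y25.4
G1 X1.7 Y19.1
G1 X1.7 Y6.4
G1 X12.6 Y0.0
G1 X23.7 Y6.3
G1 X23.7 Y19.0
; layer 3
G0 Z10.2
G0 X23.7 Y19.0
G1 X12.8 Y25.4
G1 X1.7 Y19.1
G1 X1.7 Y6.4
G1 X12.6 Y0.0
G1 X23.7 Y6.3
G1 X23.7 Y19.0
; layer 4
G0 Z13.6
G0 X23.7 Y19.0
G1 X12.8 Y25.4
G1 X1.7 Y19.1
G1 X1.7 Y6.4
G1 X12.6 Y0.0
G1 X23.7 Y6.3
G1 X23.7 Y19.0
; layer 5
G0 Z17.0
G0 X23.7 Y19.0
G1 X12.8 Y25.4
G1 X1.7 Y19.1
G1 X1.7 Y6.4
G1 X12.6 Y0.0
G1 X23.7 Y6.3
G1 X23.7 Y19.0
; layer 6
G0 Z20.4
G0 X23.7 Y19.0
G1 X12.8 Y25.4
G1 X1.7 Y19.1
G1 X1.7 Y6.4
G1 X12.6 Y0.0
G1 X23.7 Y6.3
G1 X23.7 Y19.0
; layer 7
G0 Z23.8
G0 X23.7 Y19.0
G1 X12.8 Y25.4
G1 X1.7 Y19.1
G1 X1.7 Y6.4
G1 X12.6 Y0.0
G1 X23.7 Y6.3
G1 X23.7 Y19.0
; layer 8
G0 Z27.2
G0 X23.7 Y19.0
G1 X12.8 Y25.4
G1 X1.7 Y19.1
G1 X1.7 Y6.4
G1 X12.6 Y0.0
G1 X23.7 Y6.3
G1 X23.7 Y19.0
M2 ; end

The solid is a regular 6-sided prism (a cylinder approximated with 6 flat sides), circumscribed radius ≈ 12.7 mm, height ≈ 27.2 mm. Slicing at Δz = 3.4 mm — 8 equal slices spanning the solid's height, so layer i sits at z = i·h/8 — gives 8 non-empty perimeters. Each is a 6-segment closed polygon; G0 lifts to the layer z and rapids to the start vertex, then G1 traces the edges.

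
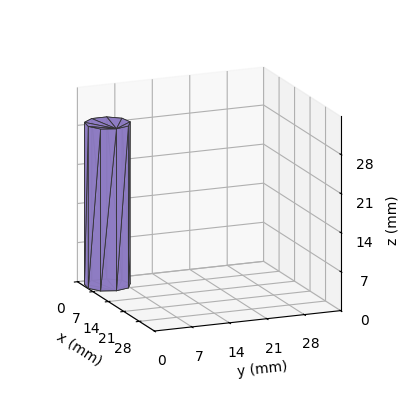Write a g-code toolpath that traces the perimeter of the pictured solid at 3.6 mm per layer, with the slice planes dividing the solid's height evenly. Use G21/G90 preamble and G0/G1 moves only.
Reading the render: the shape is a regular 9-sided prism (a cylinder approximated with 9 flat sides), circumscribed radius ≈ 4 mm, height ≈ 29 mm (dimensions read to the nearest mm from the axis ticks). For the g-code, the solid's height is divided into equal slices at the stated Δz and each level perimeter traced with G1 moves after a G0 lift.

; perimeter-only toolpath
G21 ; units = mm
G90 ; absolute positioning
G28 ; home
; layer 1
G0 Z3.6
G0 X8.0 Y4.0
G1 X7.1 Y6.6
G1 X4.7 Y7.9
G1 X2.0 Y7.5
G1 X0.2 Y5.4
G1 X0.2 Y2.6
G1 X2.0 Y0.5
G1 X4.7 Y0.1
G1 X7.1 Y1.4
G1 X8.0 Y4.0
; layer 2
G0 Z7.2
G0 X8.0 Y4.0
G1 X7.1 Y6.6
G1 X4.7 Y7.9
G1 X2.0 Y7.5
G1 X0.2 Y5.4
G1 X0.2 Y2.6
G1 X2.0 Y0.5
G1 X4.7 Y0.1
G1 X7.1 Y1.4
G1 X8.0 Y4.0
; layer 3
G0 Z10.9
G0 X8.0 Y4.0
G1 X7.1 Y6.6
G1 X4.7 Y7.9
G1 X2.0 Y7.5
G1 X0.2 Y5.4
G1 X0.2 Y2.6
G1 X2.0 Y0.5
G1 X4.7 Y0.1
G1 X7.1 Y1.4
G1 X8.0 Y4.0
; layer 4
G0 Z14.5
G0 X8.0 Y4.0
G1 X7.1 Y6.6
G1 X4.7 Y7.9
G1 X2.0 Y7.5
G1 X0.2 Y5.4
G1 X0.2 Y2.6
G1 X2.0 Y0.5
G1 X4.7 Y0.1
G1 X7.1 Y1.4
G1 X8.0 Y4.0
; layer 5
G0 Z18.1
G0 X8.0 Y4.0
G1 X7.1 Y6.6
G1 X4.7 Y7.9
G1 X2.0 Y7.5
G1 X0.2 Y5.4
G1 X0.2 Y2.6
G1 X2.0 Y0.5
G1 X4.7 Y0.1
G1 X7.1 Y1.4
G1 X8.0 Y4.0
; layer 6
G0 Z21.8
G0 X8.0 Y4.0
G1 X7.1 Y6.6
G1 X4.7 Y7.9
G1 X2.0 Y7.5
G1 X0.2 Y5.4
G1 X0.2 Y2.6
G1 X2.0 Y0.5
G1 X4.7 Y0.1
G1 X7.1 Y1.4
G1 X8.0 Y4.0
; layer 7
G0 Z25.4
G0 X8.0 Y4.0
G1 X7.1 Y6.6
G1 X4.7 Y7.9
G1 X2.0 Y7.5
G1 X0.2 Y5.4
G1 X0.2 Y2.6
G1 X2.0 Y0.5
G1 X4.7 Y0.1
G1 X7.1 Y1.4
G1 X8.0 Y4.0
; layer 8
G0 Z29.0
G0 X8.0 Y4.0
G1 X7.1 Y6.6
G1 X4.7 Y7.9
G1 X2.0 Y7.5
G1 X0.2 Y5.4
G1 X0.2 Y2.6
G1 X2.0 Y0.5
G1 X4.7 Y0.1
G1 X7.1 Y1.4
G1 X8.0 Y4.0
M2 ; end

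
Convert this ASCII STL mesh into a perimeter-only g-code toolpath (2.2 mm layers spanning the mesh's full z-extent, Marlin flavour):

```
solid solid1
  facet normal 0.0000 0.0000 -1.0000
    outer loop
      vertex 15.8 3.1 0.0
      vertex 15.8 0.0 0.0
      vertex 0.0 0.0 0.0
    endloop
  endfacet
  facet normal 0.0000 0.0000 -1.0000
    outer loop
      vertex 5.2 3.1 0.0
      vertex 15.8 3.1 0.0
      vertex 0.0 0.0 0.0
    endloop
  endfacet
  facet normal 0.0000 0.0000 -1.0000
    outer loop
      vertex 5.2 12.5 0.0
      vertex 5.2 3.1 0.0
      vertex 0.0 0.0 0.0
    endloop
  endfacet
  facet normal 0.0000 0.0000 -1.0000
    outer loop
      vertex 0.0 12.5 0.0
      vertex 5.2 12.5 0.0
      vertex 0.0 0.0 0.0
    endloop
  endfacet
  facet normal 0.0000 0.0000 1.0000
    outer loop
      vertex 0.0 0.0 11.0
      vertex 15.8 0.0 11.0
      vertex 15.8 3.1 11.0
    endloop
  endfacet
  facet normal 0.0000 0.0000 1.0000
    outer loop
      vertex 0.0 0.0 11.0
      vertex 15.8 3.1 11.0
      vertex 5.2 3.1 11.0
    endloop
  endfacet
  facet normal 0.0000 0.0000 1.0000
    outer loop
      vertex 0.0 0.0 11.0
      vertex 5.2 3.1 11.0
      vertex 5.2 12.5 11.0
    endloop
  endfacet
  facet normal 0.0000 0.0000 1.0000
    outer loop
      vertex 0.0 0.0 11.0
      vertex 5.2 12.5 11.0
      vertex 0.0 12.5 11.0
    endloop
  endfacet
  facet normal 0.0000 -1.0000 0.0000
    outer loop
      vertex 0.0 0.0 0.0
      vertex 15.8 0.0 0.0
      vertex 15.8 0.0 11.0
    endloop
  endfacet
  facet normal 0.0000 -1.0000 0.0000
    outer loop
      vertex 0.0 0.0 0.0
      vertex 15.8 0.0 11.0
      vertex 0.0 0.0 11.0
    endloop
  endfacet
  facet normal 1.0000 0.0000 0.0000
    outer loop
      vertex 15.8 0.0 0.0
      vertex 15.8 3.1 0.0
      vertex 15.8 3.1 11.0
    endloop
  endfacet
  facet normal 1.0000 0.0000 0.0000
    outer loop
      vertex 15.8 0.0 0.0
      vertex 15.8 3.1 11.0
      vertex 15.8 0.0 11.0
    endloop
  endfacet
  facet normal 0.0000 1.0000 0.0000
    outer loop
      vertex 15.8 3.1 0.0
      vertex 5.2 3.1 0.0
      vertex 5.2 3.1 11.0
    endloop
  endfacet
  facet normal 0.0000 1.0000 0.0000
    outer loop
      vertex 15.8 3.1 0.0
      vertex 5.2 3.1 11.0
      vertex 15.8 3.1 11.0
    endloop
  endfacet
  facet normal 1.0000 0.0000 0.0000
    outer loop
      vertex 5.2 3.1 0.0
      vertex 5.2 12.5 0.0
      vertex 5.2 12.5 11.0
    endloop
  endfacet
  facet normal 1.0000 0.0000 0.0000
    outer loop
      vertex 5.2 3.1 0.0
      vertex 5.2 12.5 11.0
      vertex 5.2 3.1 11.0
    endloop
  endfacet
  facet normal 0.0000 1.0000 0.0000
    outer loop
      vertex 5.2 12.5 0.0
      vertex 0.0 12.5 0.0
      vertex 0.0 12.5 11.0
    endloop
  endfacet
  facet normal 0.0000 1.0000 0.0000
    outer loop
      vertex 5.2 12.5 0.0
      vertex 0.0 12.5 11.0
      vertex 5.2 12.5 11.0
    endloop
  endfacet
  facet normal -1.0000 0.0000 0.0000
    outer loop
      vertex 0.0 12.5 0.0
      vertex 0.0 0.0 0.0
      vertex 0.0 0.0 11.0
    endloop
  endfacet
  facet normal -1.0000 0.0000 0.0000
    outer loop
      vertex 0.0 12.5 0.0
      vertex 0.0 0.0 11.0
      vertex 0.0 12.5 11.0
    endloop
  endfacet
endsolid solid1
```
; perimeter-only toolpath
G21 ; units = mm
G90 ; absolute positioning
G28 ; home
; layer 1
G0 Z2.2
G0 X0.0 Y0.0
G1 X15.8 Y0.0
G1 X15.8 Y3.1
G1 X5.2 Y3.1
G1 X5.2 Y12.5
G1 X0.0 Y12.5
G1 X0.0 Y0.0
; layer 2
G0 Z4.4
G0 X0.0 Y0.0
G1 X15.8 Y0.0
G1 X15.8 Y3.1
G1 X5.2 Y3.1
G1 X5.2 Y12.5
G1 X0.0 Y12.5
G1 X0.0 Y0.0
; layer 3
G0 Z6.6
G0 X0.0 Y0.0
G1 X15.8 Y0.0
G1 X15.8 Y3.1
G1 X5.2 Y3.1
G1 X5.2 Y12.5
G1 X0.0 Y12.5
G1 X0.0 Y0.0
; layer 4
G0 Z8.8
G0 X0.0 Y0.0
G1 X15.8 Y0.0
G1 X15.8 Y3.1
G1 X5.2 Y3.1
G1 X5.2 Y12.5
G1 X0.0 Y12.5
G1 X0.0 Y0.0
; layer 5
G0 Z11.0
G0 X0.0 Y0.0
G1 X15.8 Y0.0
G1 X15.8 Y3.1
G1 X5.2 Y3.1
G1 X5.2 Y12.5
G1 X0.0 Y12.5
G1 X0.0 Y0.0
M2 ; end

The solid is an L-shaped prism: outer 15.8 × 12.5 mm, arm thicknesses ≈ 3.1 mm (horizontal) and 5.2 mm (vertical), extruded 11 mm in z. Slicing at Δz = 2.2 mm — 5 equal slices spanning the solid's height, so layer i sits at z = i·h/5 — gives 5 non-empty perimeters. Each is a 6-segment closed polygon; G0 lifts to the layer z and rapids to the start vertex, then G1 traces the edges.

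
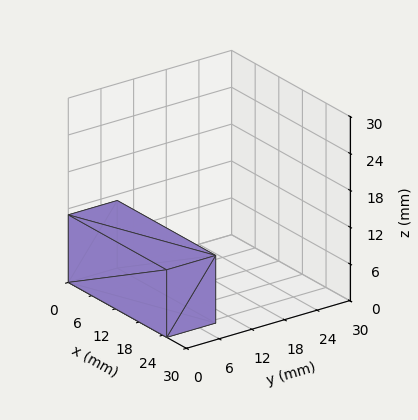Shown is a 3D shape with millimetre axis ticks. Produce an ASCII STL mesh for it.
Reading the render: the shape is a rectangular box, roughly 25 × 9 mm footprint and 11 mm tall (dimensions read to the nearest mm from the axis ticks). For the STL, each face is triangulated and given an outward normal.

solid part
  facet normal 0.0000 0.0000 -1.0000
    outer loop
      vertex 25.000 9.000 0.000
      vertex 25.000 0.000 0.000
      vertex 0.000 0.000 0.000
    endloop
  endfacet
  facet normal 0.0000 0.0000 -1.0000
    outer loop
      vertex 0.000 9.000 0.000
      vertex 25.000 9.000 0.000
      vertex 0.000 0.000 0.000
    endloop
  endfacet
  facet normal 0.0000 0.0000 1.0000
    outer loop
      vertex 0.000 0.000 11.000
      vertex 25.000 0.000 11.000
      vertex 25.000 9.000 11.000
    endloop
  endfacet
  facet normal 0.0000 0.0000 1.0000
    outer loop
      vertex 0.000 0.000 11.000
      vertex 25.000 9.000 11.000
      vertex 0.000 9.000 11.000
    endloop
  endfacet
  facet normal 0.0000 -1.0000 0.0000
    outer loop
      vertex 0.000 0.000 0.000
      vertex 25.000 0.000 0.000
      vertex 25.000 0.000 11.000
    endloop
  endfacet
  facet normal 0.0000 -1.0000 0.0000
    outer loop
      vertex 0.000 0.000 0.000
      vertex 25.000 0.000 11.000
      vertex 0.000 0.000 11.000
    endloop
  endfacet
  facet normal 0.0000 1.0000 0.0000
    outer loop
      vertex 25.000 9.000 11.000
      vertex 25.000 9.000 0.000
      vertex 0.000 9.000 0.000
    endloop
  endfacet
  facet normal 0.0000 1.0000 0.0000
    outer loop
      vertex 0.000 9.000 11.000
      vertex 25.000 9.000 11.000
      vertex 0.000 9.000 0.000
    endloop
  endfacet
  facet normal -1.0000 0.0000 0.0000
    outer loop
      vertex 0.000 9.000 11.000
      vertex 0.000 9.000 0.000
      vertex 0.000 0.000 0.000
    endloop
  endfacet
  facet normal -1.0000 0.0000 0.0000
    outer loop
      vertex 0.000 0.000 11.000
      vertex 0.000 9.000 11.000
      vertex 0.000 0.000 0.000
    endloop
  endfacet
  facet normal 1.0000 0.0000 0.0000
    outer loop
      vertex 25.000 0.000 0.000
      vertex 25.000 9.000 0.000
      vertex 25.000 9.000 11.000
    endloop
  endfacet
  facet normal 1.0000 0.0000 0.0000
    outer loop
      vertex 25.000 0.000 0.000
      vertex 25.000 9.000 11.000
      vertex 25.000 0.000 11.000
    endloop
  endfacet
endsolid part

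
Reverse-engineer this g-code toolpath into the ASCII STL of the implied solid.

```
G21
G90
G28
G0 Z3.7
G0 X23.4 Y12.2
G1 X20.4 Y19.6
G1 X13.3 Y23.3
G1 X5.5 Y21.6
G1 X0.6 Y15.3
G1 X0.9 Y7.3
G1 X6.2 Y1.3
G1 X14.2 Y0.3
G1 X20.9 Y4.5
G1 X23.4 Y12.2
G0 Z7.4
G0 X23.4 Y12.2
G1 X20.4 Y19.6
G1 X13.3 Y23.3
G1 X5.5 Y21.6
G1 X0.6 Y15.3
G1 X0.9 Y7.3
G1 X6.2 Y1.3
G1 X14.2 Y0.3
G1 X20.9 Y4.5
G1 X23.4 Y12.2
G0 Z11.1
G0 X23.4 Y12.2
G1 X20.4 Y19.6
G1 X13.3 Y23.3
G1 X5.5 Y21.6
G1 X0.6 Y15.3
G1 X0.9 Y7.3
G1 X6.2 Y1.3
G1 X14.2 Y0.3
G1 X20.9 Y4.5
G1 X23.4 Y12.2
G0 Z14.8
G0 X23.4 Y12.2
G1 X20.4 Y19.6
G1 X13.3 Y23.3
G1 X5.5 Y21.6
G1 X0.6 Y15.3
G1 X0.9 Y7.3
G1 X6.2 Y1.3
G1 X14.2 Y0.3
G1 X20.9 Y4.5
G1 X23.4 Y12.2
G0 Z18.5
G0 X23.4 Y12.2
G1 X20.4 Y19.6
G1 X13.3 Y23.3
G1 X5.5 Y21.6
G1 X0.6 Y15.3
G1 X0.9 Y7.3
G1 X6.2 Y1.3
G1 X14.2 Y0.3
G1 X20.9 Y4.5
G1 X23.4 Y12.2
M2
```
solid part
  facet normal 0.0000 0.0000 -1.0000
    outer loop
      vertex 13.3 23.3 0.0
      vertex 20.4 19.6 0.0
      vertex 23.4 12.2 0.0
    endloop
  endfacet
  facet normal 0.0000 0.0000 -1.0000
    outer loop
      vertex 5.5 21.6 0.0
      vertex 13.3 23.3 0.0
      vertex 23.4 12.2 0.0
    endloop
  endfacet
  facet normal 0.0000 0.0000 -1.0000
    outer loop
      vertex 0.6 15.3 0.0
      vertex 5.5 21.6 0.0
      vertex 23.4 12.2 0.0
    endloop
  endfacet
  facet normal 0.0000 0.0000 -1.0000
    outer loop
      vertex 0.9 7.3 0.0
      vertex 0.6 15.3 0.0
      vertex 23.4 12.2 0.0
    endloop
  endfacet
  facet normal 0.0000 0.0000 -1.0000
    outer loop
      vertex 6.2 1.3 0.0
      vertex 0.9 7.3 0.0
      vertex 23.4 12.2 0.0
    endloop
  endfacet
  facet normal 0.0000 0.0000 -1.0000
    outer loop
      vertex 14.2 0.3 0.0
      vertex 6.2 1.3 0.0
      vertex 23.4 12.2 0.0
    endloop
  endfacet
  facet normal 0.0000 0.0000 -1.0000
    outer loop
      vertex 20.9 4.5 0.0
      vertex 14.2 0.3 0.0
      vertex 23.4 12.2 0.0
    endloop
  endfacet
  facet normal 0.0000 0.0000 1.0000
    outer loop
      vertex 23.4 12.2 18.5
      vertex 20.4 19.6 18.5
      vertex 13.3 23.3 18.5
    endloop
  endfacet
  facet normal 0.0000 0.0000 1.0000
    outer loop
      vertex 23.4 12.2 18.5
      vertex 13.3 23.3 18.5
      vertex 5.5 21.6 18.5
    endloop
  endfacet
  facet normal 0.0000 0.0000 1.0000
    outer loop
      vertex 23.4 12.2 18.5
      vertex 5.5 21.6 18.5
      vertex 0.6 15.3 18.5
    endloop
  endfacet
  facet normal 0.0000 0.0000 1.0000
    outer loop
      vertex 23.4 12.2 18.5
      vertex 0.6 15.3 18.5
      vertex 0.9 7.3 18.5
    endloop
  endfacet
  facet normal 0.0000 0.0000 1.0000
    outer loop
      vertex 23.4 12.2 18.5
      vertex 0.9 7.3 18.5
      vertex 6.2 1.3 18.5
    endloop
  endfacet
  facet normal 0.0000 0.0000 1.0000
    outer loop
      vertex 23.4 12.2 18.5
      vertex 6.2 1.3 18.5
      vertex 14.2 0.3 18.5
    endloop
  endfacet
  facet normal 0.0000 0.0000 1.0000
    outer loop
      vertex 23.4 12.2 18.5
      vertex 14.2 0.3 18.5
      vertex 20.9 4.5 18.5
    endloop
  endfacet
  facet normal 0.9267 0.3757 0.0000
    outer loop
      vertex 23.4 12.2 0.0
      vertex 20.4 19.6 0.0
      vertex 20.4 19.6 18.5
    endloop
  endfacet
  facet normal 0.9267 0.3757 0.0000
    outer loop
      vertex 23.4 12.2 0.0
      vertex 20.4 19.6 18.5
      vertex 23.4 12.2 18.5
    endloop
  endfacet
  facet normal 0.4621 0.8868 0.0000
    outer loop
      vertex 20.4 19.6 0.0
      vertex 13.3 23.3 0.0
      vertex 13.3 23.3 18.5
    endloop
  endfacet
  facet normal 0.4621 0.8868 0.0000
    outer loop
      vertex 20.4 19.6 0.0
      vertex 13.3 23.3 18.5
      vertex 20.4 19.6 18.5
    endloop
  endfacet
  facet normal -0.2129 0.9771 0.0000
    outer loop
      vertex 13.3 23.3 0.0
      vertex 5.5 21.6 0.0
      vertex 5.5 21.6 18.5
    endloop
  endfacet
  facet normal -0.2129 0.9771 0.0000
    outer loop
      vertex 13.3 23.3 0.0
      vertex 5.5 21.6 18.5
      vertex 13.3 23.3 18.5
    endloop
  endfacet
  facet normal -0.7894 0.6139 0.0000
    outer loop
      vertex 5.5 21.6 0.0
      vertex 0.6 15.3 0.0
      vertex 0.6 15.3 18.5
    endloop
  endfacet
  facet normal -0.7894 0.6139 0.0000
    outer loop
      vertex 5.5 21.6 0.0
      vertex 0.6 15.3 18.5
      vertex 5.5 21.6 18.5
    endloop
  endfacet
  facet normal -0.9993 -0.0375 0.0000
    outer loop
      vertex 0.6 15.3 0.0
      vertex 0.9 7.3 0.0
      vertex 0.9 7.3 18.5
    endloop
  endfacet
  facet normal -0.9993 -0.0375 0.0000
    outer loop
      vertex 0.6 15.3 0.0
      vertex 0.9 7.3 18.5
      vertex 0.6 15.3 18.5
    endloop
  endfacet
  facet normal -0.7495 -0.6620 0.0000
    outer loop
      vertex 0.9 7.3 0.0
      vertex 6.2 1.3 0.0
      vertex 6.2 1.3 18.5
    endloop
  endfacet
  facet normal -0.7495 -0.6620 0.0000
    outer loop
      vertex 0.9 7.3 0.0
      vertex 6.2 1.3 18.5
      vertex 0.9 7.3 18.5
    endloop
  endfacet
  facet normal -0.1240 -0.9923 0.0000
    outer loop
      vertex 6.2 1.3 0.0
      vertex 14.2 0.3 0.0
      vertex 14.2 0.3 18.5
    endloop
  endfacet
  facet normal -0.1240 -0.9923 0.0000
    outer loop
      vertex 6.2 1.3 0.0
      vertex 14.2 0.3 18.5
      vertex 6.2 1.3 18.5
    endloop
  endfacet
  facet normal 0.5311 -0.8473 0.0000
    outer loop
      vertex 14.2 0.3 0.0
      vertex 20.9 4.5 0.0
      vertex 20.9 4.5 18.5
    endloop
  endfacet
  facet normal 0.5311 -0.8473 0.0000
    outer loop
      vertex 14.2 0.3 0.0
      vertex 20.9 4.5 18.5
      vertex 14.2 0.3 18.5
    endloop
  endfacet
  facet normal 0.9511 -0.3088 0.0000
    outer loop
      vertex 20.9 4.5 0.0
      vertex 23.4 12.2 0.0
      vertex 23.4 12.2 18.5
    endloop
  endfacet
  facet normal 0.9511 -0.3088 0.0000
    outer loop
      vertex 20.9 4.5 0.0
      vertex 23.4 12.2 18.5
      vertex 20.9 4.5 18.5
    endloop
  endfacet
endsolid part

The G0 Z moves step by Δz≈3.7 mm. Every layer's G1 loop is the same polygon, so the solid is a straight extrusion of it from z=0 to z≈18.5. Closing with flat bottom and top caps and triangulating gives 32 facets — a regular 9-sided prism (a cylinder approximated with 9 flat sides), circumscribed radius ≈ 11.7 mm, height ≈ 18.5 mm.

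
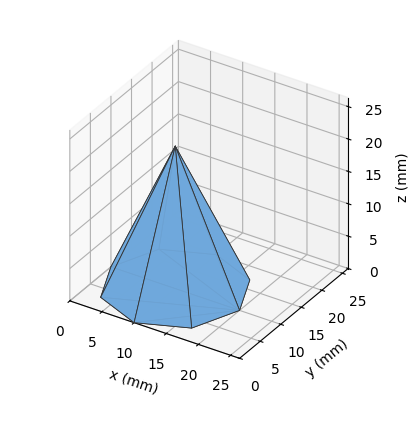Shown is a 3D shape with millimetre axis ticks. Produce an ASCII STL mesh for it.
Reading the render: the shape is a regular 8-sided pyramid, base circumscribed radius ≈ 10 mm, apex at z ≈ 22 mm (dimensions read to the nearest mm from the axis ticks). For the STL, each face is triangulated and given an outward normal.

solid part
  facet normal 0.0000 0.0000 -1.0000
    outer loop
      vertex 10.000 20.000 0.000
      vertex 17.071 17.071 0.000
      vertex 20.000 10.000 0.000
    endloop
  endfacet
  facet normal 0.0000 0.0000 -1.0000
    outer loop
      vertex 2.929 17.071 0.000
      vertex 10.000 20.000 0.000
      vertex 20.000 10.000 0.000
    endloop
  endfacet
  facet normal 0.0000 0.0000 -1.0000
    outer loop
      vertex 0.000 10.000 0.000
      vertex 2.929 17.071 0.000
      vertex 20.000 10.000 0.000
    endloop
  endfacet
  facet normal 0.0000 0.0000 -1.0000
    outer loop
      vertex 2.929 2.929 0.000
      vertex 0.000 10.000 0.000
      vertex 20.000 10.000 0.000
    endloop
  endfacet
  facet normal 0.0000 0.0000 -1.0000
    outer loop
      vertex 10.000 0.000 0.000
      vertex 2.929 2.929 0.000
      vertex 20.000 10.000 0.000
    endloop
  endfacet
  facet normal 0.0000 0.0000 -1.0000
    outer loop
      vertex 17.071 2.929 0.000
      vertex 10.000 0.000 0.000
      vertex 20.000 10.000 0.000
    endloop
  endfacet
  facet normal 0.8518 0.3528 0.3872
    outer loop
      vertex 20.000 10.000 0.000
      vertex 17.071 17.071 0.000
      vertex 10.000 10.000 22.000
    endloop
  endfacet
  facet normal 0.3528 0.8518 0.3872
    outer loop
      vertex 17.071 17.071 0.000
      vertex 10.000 20.000 0.000
      vertex 10.000 10.000 22.000
    endloop
  endfacet
  facet normal -0.3528 0.8518 0.3872
    outer loop
      vertex 10.000 20.000 0.000
      vertex 2.929 17.071 0.000
      vertex 10.000 10.000 22.000
    endloop
  endfacet
  facet normal -0.8518 0.3528 0.3872
    outer loop
      vertex 2.929 17.071 0.000
      vertex 0.000 10.000 0.000
      vertex 10.000 10.000 22.000
    endloop
  endfacet
  facet normal -0.8518 -0.3528 0.3872
    outer loop
      vertex 0.000 10.000 0.000
      vertex 2.929 2.929 0.000
      vertex 10.000 10.000 22.000
    endloop
  endfacet
  facet normal -0.3528 -0.8518 0.3872
    outer loop
      vertex 2.929 2.929 0.000
      vertex 10.000 0.000 0.000
      vertex 10.000 10.000 22.000
    endloop
  endfacet
  facet normal 0.3528 -0.8518 0.3872
    outer loop
      vertex 10.000 0.000 0.000
      vertex 17.071 2.929 0.000
      vertex 10.000 10.000 22.000
    endloop
  endfacet
  facet normal 0.8518 -0.3528 0.3872
    outer loop
      vertex 17.071 2.929 0.000
      vertex 20.000 10.000 0.000
      vertex 10.000 10.000 22.000
    endloop
  endfacet
endsolid part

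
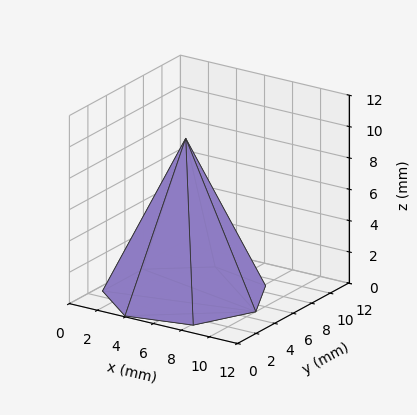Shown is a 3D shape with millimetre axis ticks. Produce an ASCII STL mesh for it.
Reading the render: the shape is a regular 7-sided pyramid, base circumscribed radius ≈ 5 mm, apex at z ≈ 10 mm (dimensions read to the nearest mm from the axis ticks). For the STL, each face is triangulated and given an outward normal.

solid part
  facet normal 0.0000 0.0000 -1.0000
    outer loop
      vertex 3.887 9.875 0.000
      vertex 8.117 8.909 0.000
      vertex 10.000 5.000 0.000
    endloop
  endfacet
  facet normal 0.0000 0.0000 -1.0000
    outer loop
      vertex 0.495 7.169 0.000
      vertex 3.887 9.875 0.000
      vertex 10.000 5.000 0.000
    endloop
  endfacet
  facet normal 0.0000 0.0000 -1.0000
    outer loop
      vertex 0.495 2.831 0.000
      vertex 0.495 7.169 0.000
      vertex 10.000 5.000 0.000
    endloop
  endfacet
  facet normal 0.0000 0.0000 -1.0000
    outer loop
      vertex 3.887 0.125 0.000
      vertex 0.495 2.831 0.000
      vertex 10.000 5.000 0.000
    endloop
  endfacet
  facet normal 0.0000 0.0000 -1.0000
    outer loop
      vertex 8.117 1.091 0.000
      vertex 3.887 0.125 0.000
      vertex 10.000 5.000 0.000
    endloop
  endfacet
  facet normal 0.8214 0.3957 0.4107
    outer loop
      vertex 10.000 5.000 0.000
      vertex 8.117 8.909 0.000
      vertex 5.000 5.000 10.000
    endloop
  endfacet
  facet normal 0.2030 0.8889 0.4107
    outer loop
      vertex 8.117 8.909 0.000
      vertex 3.887 9.875 0.000
      vertex 5.000 5.000 10.000
    endloop
  endfacet
  facet normal -0.5686 0.7127 0.4107
    outer loop
      vertex 3.887 9.875 0.000
      vertex 0.495 7.169 0.000
      vertex 5.000 5.000 10.000
    endloop
  endfacet
  facet normal -0.9118 0.0000 0.4107
    outer loop
      vertex 0.495 7.169 0.000
      vertex 0.495 2.831 0.000
      vertex 5.000 5.000 10.000
    endloop
  endfacet
  facet normal -0.5686 -0.7127 0.4107
    outer loop
      vertex 0.495 2.831 0.000
      vertex 3.887 0.125 0.000
      vertex 5.000 5.000 10.000
    endloop
  endfacet
  facet normal 0.2030 -0.8889 0.4107
    outer loop
      vertex 3.887 0.125 0.000
      vertex 8.117 1.091 0.000
      vertex 5.000 5.000 10.000
    endloop
  endfacet
  facet normal 0.8214 -0.3957 0.4107
    outer loop
      vertex 8.117 1.091 0.000
      vertex 10.000 5.000 0.000
      vertex 5.000 5.000 10.000
    endloop
  endfacet
endsolid part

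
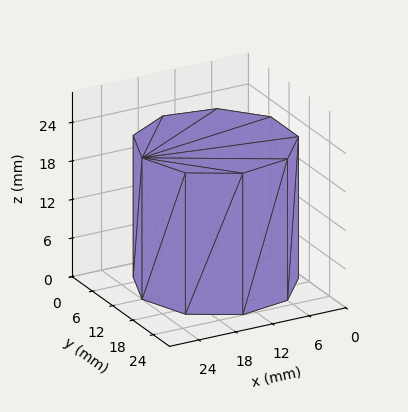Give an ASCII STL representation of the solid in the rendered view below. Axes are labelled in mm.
Reading the render: the shape is a regular 9-sided prism (a cylinder approximated with 9 flat sides), circumscribed radius ≈ 12 mm, height ≈ 22 mm (dimensions read to the nearest mm from the axis ticks). For the STL, each face is triangulated and given an outward normal.

solid part
  facet normal 0.0000 0.0000 -1.0000
    outer loop
      vertex 14.08 23.82 0.00
      vertex 21.19 19.71 0.00
      vertex 24.00 12.00 0.00
    endloop
  endfacet
  facet normal 0.0000 0.0000 -1.0000
    outer loop
      vertex 6.00 22.39 0.00
      vertex 14.08 23.82 0.00
      vertex 24.00 12.00 0.00
    endloop
  endfacet
  facet normal 0.0000 0.0000 -1.0000
    outer loop
      vertex 0.72 16.10 0.00
      vertex 6.00 22.39 0.00
      vertex 24.00 12.00 0.00
    endloop
  endfacet
  facet normal 0.0000 0.0000 -1.0000
    outer loop
      vertex 0.72 7.90 0.00
      vertex 0.72 16.10 0.00
      vertex 24.00 12.00 0.00
    endloop
  endfacet
  facet normal 0.0000 0.0000 -1.0000
    outer loop
      vertex 6.00 1.61 0.00
      vertex 0.72 7.90 0.00
      vertex 24.00 12.00 0.00
    endloop
  endfacet
  facet normal 0.0000 0.0000 -1.0000
    outer loop
      vertex 14.08 0.18 0.00
      vertex 6.00 1.61 0.00
      vertex 24.00 12.00 0.00
    endloop
  endfacet
  facet normal 0.0000 0.0000 -1.0000
    outer loop
      vertex 21.19 4.29 0.00
      vertex 14.08 0.18 0.00
      vertex 24.00 12.00 0.00
    endloop
  endfacet
  facet normal 0.0000 0.0000 1.0000
    outer loop
      vertex 24.00 12.00 22.00
      vertex 21.19 19.71 22.00
      vertex 14.08 23.82 22.00
    endloop
  endfacet
  facet normal 0.0000 0.0000 1.0000
    outer loop
      vertex 24.00 12.00 22.00
      vertex 14.08 23.82 22.00
      vertex 6.00 22.39 22.00
    endloop
  endfacet
  facet normal 0.0000 0.0000 1.0000
    outer loop
      vertex 24.00 12.00 22.00
      vertex 6.00 22.39 22.00
      vertex 0.72 16.10 22.00
    endloop
  endfacet
  facet normal 0.0000 0.0000 1.0000
    outer loop
      vertex 24.00 12.00 22.00
      vertex 0.72 16.10 22.00
      vertex 0.72 7.90 22.00
    endloop
  endfacet
  facet normal 0.0000 0.0000 1.0000
    outer loop
      vertex 24.00 12.00 22.00
      vertex 0.72 7.90 22.00
      vertex 6.00 1.61 22.00
    endloop
  endfacet
  facet normal 0.0000 0.0000 1.0000
    outer loop
      vertex 24.00 12.00 22.00
      vertex 6.00 1.61 22.00
      vertex 14.08 0.18 22.00
    endloop
  endfacet
  facet normal 0.0000 0.0000 1.0000
    outer loop
      vertex 24.00 12.00 22.00
      vertex 14.08 0.18 22.00
      vertex 21.19 4.29 22.00
    endloop
  endfacet
  facet normal 0.9395 0.3424 0.0000
    outer loop
      vertex 24.00 12.00 0.00
      vertex 21.19 19.71 0.00
      vertex 21.19 19.71 22.00
    endloop
  endfacet
  facet normal 0.9395 0.3424 0.0000
    outer loop
      vertex 24.00 12.00 0.00
      vertex 21.19 19.71 22.00
      vertex 24.00 12.00 22.00
    endloop
  endfacet
  facet normal 0.5005 0.8658 0.0000
    outer loop
      vertex 21.19 19.71 0.00
      vertex 14.08 23.82 0.00
      vertex 14.08 23.82 22.00
    endloop
  endfacet
  facet normal 0.5005 0.8658 0.0000
    outer loop
      vertex 21.19 19.71 0.00
      vertex 14.08 23.82 22.00
      vertex 21.19 19.71 22.00
    endloop
  endfacet
  facet normal -0.1743 0.9847 0.0000
    outer loop
      vertex 14.08 23.82 0.00
      vertex 6.00 22.39 0.00
      vertex 6.00 22.39 22.00
    endloop
  endfacet
  facet normal -0.1743 0.9847 0.0000
    outer loop
      vertex 14.08 23.82 0.00
      vertex 6.00 22.39 22.00
      vertex 14.08 23.82 22.00
    endloop
  endfacet
  facet normal -0.7659 0.6429 0.0000
    outer loop
      vertex 6.00 22.39 0.00
      vertex 0.72 16.10 0.00
      vertex 0.72 16.10 22.00
    endloop
  endfacet
  facet normal -0.7659 0.6429 0.0000
    outer loop
      vertex 6.00 22.39 0.00
      vertex 0.72 16.10 22.00
      vertex 6.00 22.39 22.00
    endloop
  endfacet
  facet normal -1.0000 0.0000 0.0000
    outer loop
      vertex 0.72 16.10 0.00
      vertex 0.72 7.90 0.00
      vertex 0.72 7.90 22.00
    endloop
  endfacet
  facet normal -1.0000 0.0000 0.0000
    outer loop
      vertex 0.72 16.10 0.00
      vertex 0.72 7.90 22.00
      vertex 0.72 16.10 22.00
    endloop
  endfacet
  facet normal -0.7659 -0.6429 0.0000
    outer loop
      vertex 0.72 7.90 0.00
      vertex 6.00 1.61 0.00
      vertex 6.00 1.61 22.00
    endloop
  endfacet
  facet normal -0.7659 -0.6429 0.0000
    outer loop
      vertex 0.72 7.90 0.00
      vertex 6.00 1.61 22.00
      vertex 0.72 7.90 22.00
    endloop
  endfacet
  facet normal -0.1743 -0.9847 0.0000
    outer loop
      vertex 6.00 1.61 0.00
      vertex 14.08 0.18 0.00
      vertex 14.08 0.18 22.00
    endloop
  endfacet
  facet normal -0.1743 -0.9847 0.0000
    outer loop
      vertex 6.00 1.61 0.00
      vertex 14.08 0.18 22.00
      vertex 6.00 1.61 22.00
    endloop
  endfacet
  facet normal 0.5005 -0.8658 0.0000
    outer loop
      vertex 14.08 0.18 0.00
      vertex 21.19 4.29 0.00
      vertex 21.19 4.29 22.00
    endloop
  endfacet
  facet normal 0.5005 -0.8658 0.0000
    outer loop
      vertex 14.08 0.18 0.00
      vertex 21.19 4.29 22.00
      vertex 14.08 0.18 22.00
    endloop
  endfacet
  facet normal 0.9395 -0.3424 0.0000
    outer loop
      vertex 21.19 4.29 0.00
      vertex 24.00 12.00 0.00
      vertex 24.00 12.00 22.00
    endloop
  endfacet
  facet normal 0.9395 -0.3424 0.0000
    outer loop
      vertex 21.19 4.29 0.00
      vertex 24.00 12.00 22.00
      vertex 21.19 4.29 22.00
    endloop
  endfacet
endsolid part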